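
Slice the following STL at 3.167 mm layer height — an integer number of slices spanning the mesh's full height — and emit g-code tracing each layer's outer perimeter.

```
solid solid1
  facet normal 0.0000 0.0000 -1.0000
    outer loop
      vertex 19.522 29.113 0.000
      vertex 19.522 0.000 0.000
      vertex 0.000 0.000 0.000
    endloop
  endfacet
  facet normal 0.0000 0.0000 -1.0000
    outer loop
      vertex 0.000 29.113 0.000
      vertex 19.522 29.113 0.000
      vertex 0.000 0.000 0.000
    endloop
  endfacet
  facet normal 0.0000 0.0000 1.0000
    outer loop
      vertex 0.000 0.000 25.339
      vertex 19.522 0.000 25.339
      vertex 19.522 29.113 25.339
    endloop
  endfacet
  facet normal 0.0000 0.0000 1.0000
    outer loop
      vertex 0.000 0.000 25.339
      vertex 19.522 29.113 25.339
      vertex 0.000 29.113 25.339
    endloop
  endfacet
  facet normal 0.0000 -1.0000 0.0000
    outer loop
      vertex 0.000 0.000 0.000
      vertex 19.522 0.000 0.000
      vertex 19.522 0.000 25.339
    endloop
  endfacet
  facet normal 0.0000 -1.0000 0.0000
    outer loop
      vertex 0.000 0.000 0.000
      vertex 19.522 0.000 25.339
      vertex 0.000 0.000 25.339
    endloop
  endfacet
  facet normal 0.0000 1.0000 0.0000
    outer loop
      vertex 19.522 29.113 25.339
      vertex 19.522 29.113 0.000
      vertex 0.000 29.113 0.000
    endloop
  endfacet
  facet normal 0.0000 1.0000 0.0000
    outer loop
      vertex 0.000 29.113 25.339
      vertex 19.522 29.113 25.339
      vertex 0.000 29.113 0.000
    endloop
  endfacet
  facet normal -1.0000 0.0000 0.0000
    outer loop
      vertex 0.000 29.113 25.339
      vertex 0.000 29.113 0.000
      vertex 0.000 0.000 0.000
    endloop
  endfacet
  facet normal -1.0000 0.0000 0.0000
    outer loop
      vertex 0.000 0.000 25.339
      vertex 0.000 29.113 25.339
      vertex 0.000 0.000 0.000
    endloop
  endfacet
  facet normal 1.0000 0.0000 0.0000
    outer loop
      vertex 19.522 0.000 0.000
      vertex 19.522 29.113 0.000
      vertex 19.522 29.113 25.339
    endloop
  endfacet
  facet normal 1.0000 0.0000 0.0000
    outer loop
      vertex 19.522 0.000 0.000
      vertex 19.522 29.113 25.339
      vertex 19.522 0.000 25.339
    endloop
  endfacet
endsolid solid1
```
; perimeter-only toolpath
G21 ; units = mm
G90 ; absolute positioning
G28 ; home
; layer 1
G0 Z3.167
G0 X0.000 Y0.000
G1 X19.522 Y0.000
G1 X19.522 Y29.113
G1 X0.000 Y29.113
G1 X0.000 Y0.000
; layer 2
G0 Z6.335
G0 X0.000 Y0.000
G1 X19.522 Y0.000
G1 X19.522 Y29.113
G1 X0.000 Y29.113
G1 X0.000 Y0.000
; layer 3
G0 Z9.502
G0 X0.000 Y0.000
G1 X19.522 Y0.000
G1 X19.522 Y29.113
G1 X0.000 Y29.113
G1 X0.000 Y0.000
; layer 4
G0 Z12.669
G0 X0.000 Y0.000
G1 X19.522 Y0.000
G1 X19.522 Y29.113
G1 X0.000 Y29.113
G1 X0.000 Y0.000
; layer 5
G0 Z15.837
G0 X0.000 Y0.000
G1 X19.522 Y0.000
G1 X19.522 Y29.113
G1 X0.000 Y29.113
G1 X0.000 Y0.000
; layer 6
G0 Z19.004
G0 X0.000 Y0.000
G1 X19.522 Y0.000
G1 X19.522 Y29.113
G1 X0.000 Y29.113
G1 X0.000 Y0.000
; layer 7
G0 Z22.172
G0 X0.000 Y0.000
G1 X19.522 Y0.000
G1 X19.522 Y29.113
G1 X0.000 Y29.113
G1 X0.000 Y0.000
; layer 8
G0 Z25.339
G0 X0.000 Y0.000
G1 X19.522 Y0.000
G1 X19.522 Y29.113
G1 X0.000 Y29.113
G1 X0.000 Y0.000
M2 ; end

The solid is a rectangular box, roughly 19.5 × 29.1 mm footprint and 25.3 mm tall. Slicing at Δz = 3.167 mm — 8 equal slices spanning the solid's height, so layer i sits at z = i·h/8 — gives 8 non-empty perimeters. Each is a 4-segment closed polygon; G0 lifts to the layer z and rapids to the start vertex, then G1 traces the edges.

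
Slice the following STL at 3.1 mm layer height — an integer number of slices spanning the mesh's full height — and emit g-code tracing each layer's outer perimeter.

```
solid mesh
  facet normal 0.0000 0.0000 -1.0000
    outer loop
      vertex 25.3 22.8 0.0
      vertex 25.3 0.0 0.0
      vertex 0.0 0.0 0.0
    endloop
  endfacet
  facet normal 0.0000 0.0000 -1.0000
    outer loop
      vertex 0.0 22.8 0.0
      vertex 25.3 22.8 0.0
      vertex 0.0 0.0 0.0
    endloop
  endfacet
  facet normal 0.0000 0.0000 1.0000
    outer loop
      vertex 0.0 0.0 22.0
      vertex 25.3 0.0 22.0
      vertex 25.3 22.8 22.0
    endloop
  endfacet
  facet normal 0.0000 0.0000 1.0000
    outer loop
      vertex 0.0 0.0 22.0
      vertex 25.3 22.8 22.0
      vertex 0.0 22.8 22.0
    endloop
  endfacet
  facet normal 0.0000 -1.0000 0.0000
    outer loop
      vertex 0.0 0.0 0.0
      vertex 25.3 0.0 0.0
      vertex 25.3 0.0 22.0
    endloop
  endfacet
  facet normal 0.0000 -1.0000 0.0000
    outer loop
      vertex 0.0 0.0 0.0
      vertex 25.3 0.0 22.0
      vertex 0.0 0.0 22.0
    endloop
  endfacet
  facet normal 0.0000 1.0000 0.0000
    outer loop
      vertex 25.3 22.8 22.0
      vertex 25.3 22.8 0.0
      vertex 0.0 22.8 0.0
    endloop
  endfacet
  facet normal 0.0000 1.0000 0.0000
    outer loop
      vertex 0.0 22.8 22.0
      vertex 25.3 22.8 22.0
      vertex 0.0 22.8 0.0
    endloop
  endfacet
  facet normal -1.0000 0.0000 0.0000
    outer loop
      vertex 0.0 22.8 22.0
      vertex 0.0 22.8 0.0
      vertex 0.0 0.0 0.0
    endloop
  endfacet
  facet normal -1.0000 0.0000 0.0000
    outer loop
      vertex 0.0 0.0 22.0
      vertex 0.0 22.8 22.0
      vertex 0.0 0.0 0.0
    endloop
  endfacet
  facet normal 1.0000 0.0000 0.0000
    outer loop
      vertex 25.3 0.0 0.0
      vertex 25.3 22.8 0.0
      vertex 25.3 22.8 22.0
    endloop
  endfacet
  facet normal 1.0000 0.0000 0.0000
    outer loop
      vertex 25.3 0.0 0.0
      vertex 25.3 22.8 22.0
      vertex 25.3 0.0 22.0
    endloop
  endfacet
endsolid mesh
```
; perimeter-only toolpath
G21 ; units = mm
G90 ; absolute positioning
G28 ; home
; layer 1
G0 Z3.1
G0 X0.0 Y0.0
G1 X25.3 Y0.0
G1 X25.3 Y22.8
G1 X0.0 Y22.8
G1 X0.0 Y0.0
; layer 2
G0 Z6.3
G0 X0.0 Y0.0
G1 X25.3 Y0.0
G1 X25.3 Y22.8
G1 X0.0 Y22.8
G1 X0.0 Y0.0
; layer 3
G0 Z9.4
G0 X0.0 Y0.0
G1 X25.3 Y0.0
G1 X25.3 Y22.8
G1 X0.0 Y22.8
G1 X0.0 Y0.0
; layer 4
G0 Z12.6
G0 X0.0 Y0.0
G1 X25.3 Y0.0
G1 X25.3 Y22.8
G1 X0.0 Y22.8
G1 X0.0 Y0.0
; layer 5
G0 Z15.7
G0 X0.0 Y0.0
G1 X25.3 Y0.0
G1 X25.3 Y22.8
G1 X0.0 Y22.8
G1 X0.0 Y0.0
; layer 6
G0 Z18.9
G0 X0.0 Y0.0
G1 X25.3 Y0.0
G1 X25.3 Y22.8
G1 X0.0 Y22.8
G1 X0.0 Y0.0
; layer 7
G0 Z22.0
G0 X0.0 Y0.0
G1 X25.3 Y0.0
G1 X25.3 Y22.8
G1 X0.0 Y22.8
G1 X0.0 Y0.0
M2 ; end

The solid is a rectangular box, roughly 25.3 × 22.8 mm footprint and 22 mm tall. Slicing at Δz = 3.1 mm — 7 equal slices spanning the solid's height, so layer i sits at z = i·h/7 — gives 7 non-empty perimeters. Each is a 4-segment closed polygon; G0 lifts to the layer z and rapids to the start vertex, then G1 traces the edges.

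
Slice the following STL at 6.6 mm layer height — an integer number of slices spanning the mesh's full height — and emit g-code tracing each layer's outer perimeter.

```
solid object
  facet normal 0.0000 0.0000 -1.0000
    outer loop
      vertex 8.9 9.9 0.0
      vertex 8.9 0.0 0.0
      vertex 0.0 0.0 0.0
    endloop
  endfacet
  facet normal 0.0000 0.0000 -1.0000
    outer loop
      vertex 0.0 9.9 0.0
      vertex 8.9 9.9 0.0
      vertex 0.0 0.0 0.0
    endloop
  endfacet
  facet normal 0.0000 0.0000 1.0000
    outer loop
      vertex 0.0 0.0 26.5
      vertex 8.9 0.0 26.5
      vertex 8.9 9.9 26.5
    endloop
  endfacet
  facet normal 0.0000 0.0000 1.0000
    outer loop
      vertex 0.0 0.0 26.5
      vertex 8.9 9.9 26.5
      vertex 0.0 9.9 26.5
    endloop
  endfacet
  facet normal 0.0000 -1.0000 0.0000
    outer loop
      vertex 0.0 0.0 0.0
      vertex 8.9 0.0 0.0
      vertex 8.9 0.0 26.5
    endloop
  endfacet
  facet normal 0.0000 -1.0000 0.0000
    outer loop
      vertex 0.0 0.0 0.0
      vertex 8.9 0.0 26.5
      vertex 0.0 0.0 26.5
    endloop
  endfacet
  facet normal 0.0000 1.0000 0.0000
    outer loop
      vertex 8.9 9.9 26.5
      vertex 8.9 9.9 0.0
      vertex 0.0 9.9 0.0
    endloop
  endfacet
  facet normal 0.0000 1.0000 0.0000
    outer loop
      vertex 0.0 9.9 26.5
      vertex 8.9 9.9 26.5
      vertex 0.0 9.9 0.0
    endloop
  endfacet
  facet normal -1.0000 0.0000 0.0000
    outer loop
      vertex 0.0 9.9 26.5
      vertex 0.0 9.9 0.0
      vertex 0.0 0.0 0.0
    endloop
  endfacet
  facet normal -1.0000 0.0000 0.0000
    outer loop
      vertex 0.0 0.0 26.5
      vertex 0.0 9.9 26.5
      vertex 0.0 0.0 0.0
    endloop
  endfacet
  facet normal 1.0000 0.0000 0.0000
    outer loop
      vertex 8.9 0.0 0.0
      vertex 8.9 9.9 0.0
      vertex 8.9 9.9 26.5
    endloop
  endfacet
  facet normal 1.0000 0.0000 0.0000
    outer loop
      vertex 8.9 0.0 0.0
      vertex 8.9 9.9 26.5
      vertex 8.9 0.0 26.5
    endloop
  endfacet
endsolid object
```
; perimeter-only toolpath
G21 ; units = mm
G90 ; absolute positioning
G28 ; home
; layer 1
G0 Z6.6
G0 X0.0 Y0.0
G1 X8.9 Y0.0
G1 X8.9 Y9.9
G1 X0.0 Y9.9
G1 X0.0 Y0.0
; layer 2
G0 Z13.2
G0 X0.0 Y0.0
G1 X8.9 Y0.0
G1 X8.9 Y9.9
G1 X0.0 Y9.9
G1 X0.0 Y0.0
; layer 3
G0 Z19.9
G0 X0.0 Y0.0
G1 X8.9 Y0.0
G1 X8.9 Y9.9
G1 X0.0 Y9.9
G1 X0.0 Y0.0
; layer 4
G0 Z26.5
G0 X0.0 Y0.0
G1 X8.9 Y0.0
G1 X8.9 Y9.9
G1 X0.0 Y9.9
G1 X0.0 Y0.0
M2 ; end

The solid is a rectangular box, roughly 8.9 × 9.9 mm footprint and 26.5 mm tall. Slicing at Δz = 6.6 mm — 4 equal slices spanning the solid's height, so layer i sits at z = i·h/4 — gives 4 non-empty perimeters. Each is a 4-segment closed polygon; G0 lifts to the layer z and rapids to the start vertex, then G1 traces the edges.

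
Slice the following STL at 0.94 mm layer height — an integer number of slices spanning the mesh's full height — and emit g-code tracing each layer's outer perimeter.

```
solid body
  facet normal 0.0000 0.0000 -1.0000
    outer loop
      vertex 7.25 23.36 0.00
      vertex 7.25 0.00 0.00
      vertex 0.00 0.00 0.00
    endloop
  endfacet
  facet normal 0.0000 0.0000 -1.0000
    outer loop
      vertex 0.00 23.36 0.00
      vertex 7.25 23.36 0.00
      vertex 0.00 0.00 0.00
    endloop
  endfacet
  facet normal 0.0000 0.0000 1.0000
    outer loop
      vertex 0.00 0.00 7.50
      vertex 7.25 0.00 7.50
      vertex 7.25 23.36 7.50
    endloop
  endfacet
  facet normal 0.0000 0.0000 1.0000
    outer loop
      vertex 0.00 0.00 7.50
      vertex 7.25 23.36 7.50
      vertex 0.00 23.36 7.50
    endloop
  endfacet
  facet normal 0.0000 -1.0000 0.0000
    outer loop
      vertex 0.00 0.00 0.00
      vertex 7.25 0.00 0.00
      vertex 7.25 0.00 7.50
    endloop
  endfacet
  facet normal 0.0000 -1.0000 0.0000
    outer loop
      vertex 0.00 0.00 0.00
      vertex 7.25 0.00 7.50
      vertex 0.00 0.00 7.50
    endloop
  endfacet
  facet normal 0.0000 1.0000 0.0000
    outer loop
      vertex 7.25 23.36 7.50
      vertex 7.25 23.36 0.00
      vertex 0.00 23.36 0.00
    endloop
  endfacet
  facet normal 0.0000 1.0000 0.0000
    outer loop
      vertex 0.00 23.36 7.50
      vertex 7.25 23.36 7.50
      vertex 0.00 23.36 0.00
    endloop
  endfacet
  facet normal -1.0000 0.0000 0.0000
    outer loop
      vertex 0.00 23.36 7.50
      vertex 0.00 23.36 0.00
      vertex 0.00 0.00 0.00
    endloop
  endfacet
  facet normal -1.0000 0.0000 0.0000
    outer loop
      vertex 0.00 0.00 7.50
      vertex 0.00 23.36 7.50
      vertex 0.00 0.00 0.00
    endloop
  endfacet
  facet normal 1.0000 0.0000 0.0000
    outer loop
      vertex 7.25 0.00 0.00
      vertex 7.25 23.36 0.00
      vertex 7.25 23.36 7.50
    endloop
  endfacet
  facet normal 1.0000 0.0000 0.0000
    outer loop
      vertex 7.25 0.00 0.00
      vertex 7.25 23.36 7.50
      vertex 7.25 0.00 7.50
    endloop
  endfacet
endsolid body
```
; perimeter-only toolpath
G21 ; units = mm
G90 ; absolute positioning
G28 ; home
; layer 1
G0 Z0.94
G0 X0.00 Y0.00
G1 X7.25 Y0.00
G1 X7.25 Y23.36
G1 X0.00 Y23.36
G1 X0.00 Y0.00
; layer 2
G0 Z1.88
G0 X0.00 Y0.00
G1 X7.25 Y0.00
G1 X7.25 Y23.36
G1 X0.00 Y23.36
G1 X0.00 Y0.00
; layer 3
G0 Z2.81
G0 X0.00 Y0.00
G1 X7.25 Y0.00
G1 X7.25 Y23.36
G1 X0.00 Y23.36
G1 X0.00 Y0.00
; layer 4
G0 Z3.75
G0 X0.00 Y0.00
G1 X7.25 Y0.00
G1 X7.25 Y23.36
G1 X0.00 Y23.36
G1 X0.00 Y0.00
; layer 5
G0 Z4.69
G0 X0.00 Y0.00
G1 X7.25 Y0.00
G1 X7.25 Y23.36
G1 X0.00 Y23.36
G1 X0.00 Y0.00
; layer 6
G0 Z5.62
G0 X0.00 Y0.00
G1 X7.25 Y0.00
G1 X7.25 Y23.36
G1 X0.00 Y23.36
G1 X0.00 Y0.00
; layer 7
G0 Z6.56
G0 X0.00 Y0.00
G1 X7.25 Y0.00
G1 X7.25 Y23.36
G1 X0.00 Y23.36
G1 X0.00 Y0.00
; layer 8
G0 Z7.50
G0 X0.00 Y0.00
G1 X7.25 Y0.00
G1 X7.25 Y23.36
G1 X0.00 Y23.36
G1 X0.00 Y0.00
M2 ; end

The solid is a rectangular box, roughly 7.25 × 23.4 mm footprint and 7.5 mm tall. Slicing at Δz = 0.94 mm — 8 equal slices spanning the solid's height, so layer i sits at z = i·h/8 — gives 8 non-empty perimeters. Each is a 4-segment closed polygon; G0 lifts to the layer z and rapids to the start vertex, then G1 traces the edges.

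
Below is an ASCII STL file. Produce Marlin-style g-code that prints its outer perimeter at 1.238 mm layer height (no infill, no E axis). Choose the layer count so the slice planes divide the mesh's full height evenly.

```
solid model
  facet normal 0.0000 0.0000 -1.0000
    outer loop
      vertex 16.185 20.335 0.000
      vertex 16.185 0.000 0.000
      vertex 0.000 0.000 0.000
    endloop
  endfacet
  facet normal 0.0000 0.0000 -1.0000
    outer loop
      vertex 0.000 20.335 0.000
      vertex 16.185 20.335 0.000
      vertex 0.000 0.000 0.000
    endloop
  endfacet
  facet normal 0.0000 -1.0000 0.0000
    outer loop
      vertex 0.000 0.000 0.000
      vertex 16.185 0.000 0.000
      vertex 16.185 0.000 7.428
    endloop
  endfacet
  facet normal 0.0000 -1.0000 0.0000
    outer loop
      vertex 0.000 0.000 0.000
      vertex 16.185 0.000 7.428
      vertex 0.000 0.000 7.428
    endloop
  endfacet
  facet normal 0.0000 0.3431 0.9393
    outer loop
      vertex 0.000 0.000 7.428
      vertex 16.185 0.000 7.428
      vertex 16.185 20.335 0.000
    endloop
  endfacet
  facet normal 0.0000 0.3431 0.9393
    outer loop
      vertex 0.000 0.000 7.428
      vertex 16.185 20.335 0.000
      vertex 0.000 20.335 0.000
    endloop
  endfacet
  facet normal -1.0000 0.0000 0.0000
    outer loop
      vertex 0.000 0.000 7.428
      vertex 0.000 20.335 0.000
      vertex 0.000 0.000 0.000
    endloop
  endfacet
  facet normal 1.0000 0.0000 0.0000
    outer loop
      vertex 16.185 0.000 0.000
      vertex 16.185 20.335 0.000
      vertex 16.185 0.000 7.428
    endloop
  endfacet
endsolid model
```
; perimeter-only toolpath
G21 ; units = mm
G90 ; absolute positioning
G28 ; home
; layer 1
G0 Z1.238
G0 X0.000 Y0.000
G1 X16.185 Y0.000
G1 X16.185 Y16.946
G1 X0.000 Y16.946
G1 X0.000 Y0.000
; layer 2
G0 Z2.476
G0 X0.000 Y0.000
G1 X16.185 Y0.000
G1 X16.185 Y13.557
G1 X0.000 Y13.557
G1 X0.000 Y0.000
; layer 3
G0 Z3.714
G0 X0.000 Y0.000
G1 X16.185 Y0.000
G1 X16.185 Y10.168
G1 X0.000 Y10.168
G1 X0.000 Y0.000
; layer 4
G0 Z4.952
G0 X0.000 Y0.000
G1 X16.185 Y0.000
G1 X16.185 Y6.778
G1 X0.000 Y6.778
G1 X0.000 Y0.000
; layer 5
G0 Z6.190
G0 X0.000 Y0.000
G1 X16.185 Y0.000
G1 X16.185 Y3.389
G1 X0.000 Y3.389
G1 X0.000 Y0.000
M2 ; end

The solid is a wedge (ramp): 16.2 × 20.3 mm base, rising to 7.43 mm along the y=0 edge and sloping linearly to z=0 at y=20.3. Slicing at Δz = 1.238 mm — 6 equal slices spanning the solid's height, so layer i sits at z = i·h/6 — gives 5 non-empty perimeters. Each is a 4-segment closed polygon; G0 lifts to the layer z and rapids to the start vertex, then G1 traces the edges. The cross-section shrinks linearly with z (the slice at the apex is degenerate and omitted).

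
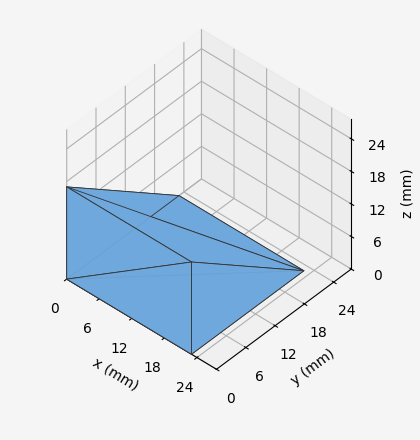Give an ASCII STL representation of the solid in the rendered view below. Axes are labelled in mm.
Reading the render: the shape is a wedge (ramp): 23 × 23 mm base, rising to 17 mm along the y=0 edge and sloping linearly to z=0 at y=23 (dimensions read to the nearest mm from the axis ticks). For the STL, each face is triangulated and given an outward normal.

solid part
  facet normal 0.0000 0.0000 -1.0000
    outer loop
      vertex 23.00 23.00 0.00
      vertex 23.00 0.00 0.00
      vertex 0.00 0.00 0.00
    endloop
  endfacet
  facet normal 0.0000 0.0000 -1.0000
    outer loop
      vertex 0.00 23.00 0.00
      vertex 23.00 23.00 0.00
      vertex 0.00 0.00 0.00
    endloop
  endfacet
  facet normal 0.0000 -1.0000 0.0000
    outer loop
      vertex 0.00 0.00 0.00
      vertex 23.00 0.00 0.00
      vertex 23.00 0.00 17.00
    endloop
  endfacet
  facet normal 0.0000 -1.0000 0.0000
    outer loop
      vertex 0.00 0.00 0.00
      vertex 23.00 0.00 17.00
      vertex 0.00 0.00 17.00
    endloop
  endfacet
  facet normal 0.0000 0.5944 0.8042
    outer loop
      vertex 0.00 0.00 17.00
      vertex 23.00 0.00 17.00
      vertex 23.00 23.00 0.00
    endloop
  endfacet
  facet normal 0.0000 0.5944 0.8042
    outer loop
      vertex 0.00 0.00 17.00
      vertex 23.00 23.00 0.00
      vertex 0.00 23.00 0.00
    endloop
  endfacet
  facet normal -1.0000 0.0000 0.0000
    outer loop
      vertex 0.00 0.00 17.00
      vertex 0.00 23.00 0.00
      vertex 0.00 0.00 0.00
    endloop
  endfacet
  facet normal 1.0000 0.0000 0.0000
    outer loop
      vertex 23.00 0.00 0.00
      vertex 23.00 23.00 0.00
      vertex 23.00 0.00 17.00
    endloop
  endfacet
endsolid part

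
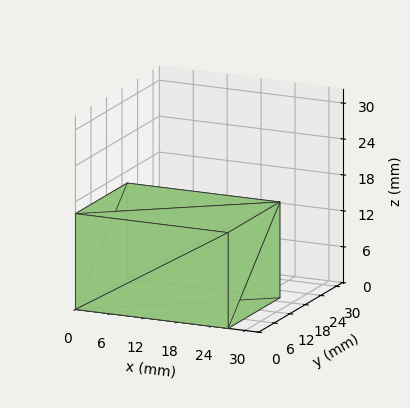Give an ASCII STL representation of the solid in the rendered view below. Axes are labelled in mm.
Reading the render: the shape is a rectangular box, roughly 27 × 20 mm footprint and 16 mm tall (dimensions read to the nearest mm from the axis ticks). For the STL, each face is triangulated and given an outward normal.

solid part
  facet normal 0.0000 0.0000 -1.0000
    outer loop
      vertex 27.00 20.00 0.00
      vertex 27.00 0.00 0.00
      vertex 0.00 0.00 0.00
    endloop
  endfacet
  facet normal 0.0000 0.0000 -1.0000
    outer loop
      vertex 0.00 20.00 0.00
      vertex 27.00 20.00 0.00
      vertex 0.00 0.00 0.00
    endloop
  endfacet
  facet normal 0.0000 0.0000 1.0000
    outer loop
      vertex 0.00 0.00 16.00
      vertex 27.00 0.00 16.00
      vertex 27.00 20.00 16.00
    endloop
  endfacet
  facet normal 0.0000 0.0000 1.0000
    outer loop
      vertex 0.00 0.00 16.00
      vertex 27.00 20.00 16.00
      vertex 0.00 20.00 16.00
    endloop
  endfacet
  facet normal 0.0000 -1.0000 0.0000
    outer loop
      vertex 0.00 0.00 0.00
      vertex 27.00 0.00 0.00
      vertex 27.00 0.00 16.00
    endloop
  endfacet
  facet normal 0.0000 -1.0000 0.0000
    outer loop
      vertex 0.00 0.00 0.00
      vertex 27.00 0.00 16.00
      vertex 0.00 0.00 16.00
    endloop
  endfacet
  facet normal 0.0000 1.0000 0.0000
    outer loop
      vertex 27.00 20.00 16.00
      vertex 27.00 20.00 0.00
      vertex 0.00 20.00 0.00
    endloop
  endfacet
  facet normal 0.0000 1.0000 0.0000
    outer loop
      vertex 0.00 20.00 16.00
      vertex 27.00 20.00 16.00
      vertex 0.00 20.00 0.00
    endloop
  endfacet
  facet normal -1.0000 0.0000 0.0000
    outer loop
      vertex 0.00 20.00 16.00
      vertex 0.00 20.00 0.00
      vertex 0.00 0.00 0.00
    endloop
  endfacet
  facet normal -1.0000 0.0000 0.0000
    outer loop
      vertex 0.00 0.00 16.00
      vertex 0.00 20.00 16.00
      vertex 0.00 0.00 0.00
    endloop
  endfacet
  facet normal 1.0000 0.0000 0.0000
    outer loop
      vertex 27.00 0.00 0.00
      vertex 27.00 20.00 0.00
      vertex 27.00 20.00 16.00
    endloop
  endfacet
  facet normal 1.0000 0.0000 0.0000
    outer loop
      vertex 27.00 0.00 0.00
      vertex 27.00 20.00 16.00
      vertex 27.00 0.00 16.00
    endloop
  endfacet
endsolid part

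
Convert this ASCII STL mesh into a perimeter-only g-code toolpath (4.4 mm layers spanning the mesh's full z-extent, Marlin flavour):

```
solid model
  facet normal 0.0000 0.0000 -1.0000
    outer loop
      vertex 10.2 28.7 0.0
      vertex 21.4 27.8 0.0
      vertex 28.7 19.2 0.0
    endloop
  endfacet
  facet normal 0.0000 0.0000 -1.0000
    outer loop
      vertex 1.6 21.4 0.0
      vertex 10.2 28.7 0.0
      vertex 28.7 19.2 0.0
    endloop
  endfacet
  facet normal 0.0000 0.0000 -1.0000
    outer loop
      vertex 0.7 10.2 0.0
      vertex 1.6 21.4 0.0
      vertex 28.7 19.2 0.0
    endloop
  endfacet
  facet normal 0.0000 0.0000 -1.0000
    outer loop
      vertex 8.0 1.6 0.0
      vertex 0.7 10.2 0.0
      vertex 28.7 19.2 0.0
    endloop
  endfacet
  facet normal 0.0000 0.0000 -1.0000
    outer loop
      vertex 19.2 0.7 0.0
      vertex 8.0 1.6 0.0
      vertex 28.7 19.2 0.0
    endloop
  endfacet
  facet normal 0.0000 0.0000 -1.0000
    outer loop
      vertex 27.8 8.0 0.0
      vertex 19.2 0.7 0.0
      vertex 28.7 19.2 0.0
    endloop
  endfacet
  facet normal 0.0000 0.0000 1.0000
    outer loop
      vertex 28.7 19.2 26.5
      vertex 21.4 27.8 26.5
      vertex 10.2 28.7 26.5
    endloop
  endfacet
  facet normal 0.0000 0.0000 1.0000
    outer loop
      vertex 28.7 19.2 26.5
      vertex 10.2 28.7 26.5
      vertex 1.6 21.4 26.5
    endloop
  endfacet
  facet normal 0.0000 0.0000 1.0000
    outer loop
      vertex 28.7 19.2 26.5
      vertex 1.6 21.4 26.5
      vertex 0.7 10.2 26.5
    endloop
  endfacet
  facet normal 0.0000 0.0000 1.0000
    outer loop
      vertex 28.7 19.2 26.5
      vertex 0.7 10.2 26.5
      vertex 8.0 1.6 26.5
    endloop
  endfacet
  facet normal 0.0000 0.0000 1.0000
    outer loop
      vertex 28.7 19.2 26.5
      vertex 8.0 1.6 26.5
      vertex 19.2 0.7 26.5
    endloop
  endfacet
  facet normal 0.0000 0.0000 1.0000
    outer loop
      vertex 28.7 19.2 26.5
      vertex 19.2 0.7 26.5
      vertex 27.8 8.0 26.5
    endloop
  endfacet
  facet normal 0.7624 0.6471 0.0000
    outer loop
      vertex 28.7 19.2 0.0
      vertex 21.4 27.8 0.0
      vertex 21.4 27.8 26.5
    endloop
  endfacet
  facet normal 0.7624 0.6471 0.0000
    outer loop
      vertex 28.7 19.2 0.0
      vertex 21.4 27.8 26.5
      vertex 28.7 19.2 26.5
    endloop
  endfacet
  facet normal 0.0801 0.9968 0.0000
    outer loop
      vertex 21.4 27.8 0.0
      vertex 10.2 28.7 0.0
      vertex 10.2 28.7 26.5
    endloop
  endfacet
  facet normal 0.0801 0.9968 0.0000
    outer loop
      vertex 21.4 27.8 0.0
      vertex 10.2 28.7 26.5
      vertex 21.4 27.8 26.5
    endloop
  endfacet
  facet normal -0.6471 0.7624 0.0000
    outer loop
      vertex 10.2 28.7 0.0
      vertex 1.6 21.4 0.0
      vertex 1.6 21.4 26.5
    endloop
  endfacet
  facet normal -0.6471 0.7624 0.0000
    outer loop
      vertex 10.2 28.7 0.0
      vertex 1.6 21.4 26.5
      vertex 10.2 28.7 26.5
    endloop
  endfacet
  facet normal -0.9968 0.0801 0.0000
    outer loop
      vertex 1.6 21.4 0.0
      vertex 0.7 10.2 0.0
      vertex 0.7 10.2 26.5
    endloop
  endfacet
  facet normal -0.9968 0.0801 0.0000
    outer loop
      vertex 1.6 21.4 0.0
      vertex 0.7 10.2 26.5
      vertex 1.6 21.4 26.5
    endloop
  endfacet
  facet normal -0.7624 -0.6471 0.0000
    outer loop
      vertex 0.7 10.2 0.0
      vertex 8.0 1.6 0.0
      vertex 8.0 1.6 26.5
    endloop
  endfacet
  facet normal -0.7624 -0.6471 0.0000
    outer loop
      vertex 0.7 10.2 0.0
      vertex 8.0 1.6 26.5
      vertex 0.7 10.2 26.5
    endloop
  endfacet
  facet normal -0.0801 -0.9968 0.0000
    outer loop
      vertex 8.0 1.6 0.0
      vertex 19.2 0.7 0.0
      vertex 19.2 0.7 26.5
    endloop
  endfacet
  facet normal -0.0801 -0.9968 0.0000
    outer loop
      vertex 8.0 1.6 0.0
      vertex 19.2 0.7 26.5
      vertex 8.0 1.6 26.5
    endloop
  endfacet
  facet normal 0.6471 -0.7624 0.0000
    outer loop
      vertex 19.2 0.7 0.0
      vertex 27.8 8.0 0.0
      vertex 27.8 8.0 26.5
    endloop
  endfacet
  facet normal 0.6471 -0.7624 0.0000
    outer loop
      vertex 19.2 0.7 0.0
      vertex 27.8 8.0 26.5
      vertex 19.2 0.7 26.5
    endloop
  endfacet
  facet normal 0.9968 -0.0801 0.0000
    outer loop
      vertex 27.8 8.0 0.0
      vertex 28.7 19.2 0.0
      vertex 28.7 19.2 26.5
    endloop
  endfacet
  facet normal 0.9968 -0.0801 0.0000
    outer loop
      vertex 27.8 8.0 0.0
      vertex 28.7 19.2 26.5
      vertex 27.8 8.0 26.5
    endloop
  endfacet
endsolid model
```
; perimeter-only toolpath
G21 ; units = mm
G90 ; absolute positioning
G28 ; home
; layer 1
G0 Z4.4
G0 X28.7 Y19.2
G1 X21.4 Y27.8
G1 X10.2 Y28.7
G1 X1.6 Y21.4
G1 X0.7 Y10.2
G1 X8.0 Y1.6
G1 X19.2 Y0.7
G1 X27.8 Y8.0
G1 X28.7 Y19.2
; layer 2
G0 Z8.8
G0 X28.7 Y19.2
G1 X21.4 Y27.8
G1 X10.2 Y28.7
G1 X1.6 Y21.4
G1 X0.7 Y10.2
G1 X8.0 Y1.6
G1 X19.2 Y0.7
G1 X27.8 Y8.0
G1 X28.7 Y19.2
; layer 3
G0 Z13.2
G0 X28.7 Y19.2
G1 X21.4 Y27.8
G1 X10.2 Y28.7
G1 X1.6 Y21.4
G1 X0.7 Y10.2
G1 X8.0 Y1.6
G1 X19.2 Y0.7
G1 X27.8 Y8.0
G1 X28.7 Y19.2
; layer 4
G0 Z17.7
G0 X28.7 Y19.2
G1 X21.4 Y27.8
G1 X10.2 Y28.7
G1 X1.6 Y21.4
G1 X0.7 Y10.2
G1 X8.0 Y1.6
G1 X19.2 Y0.7
G1 X27.8 Y8.0
G1 X28.7 Y19.2
; layer 5
G0 Z22.1
G0 X28.7 Y19.2
G1 X21.4 Y27.8
G1 X10.2 Y28.7
G1 X1.6 Y21.4
G1 X0.7 Y10.2
G1 X8.0 Y1.6
G1 X19.2 Y0.7
G1 X27.8 Y8.0
G1 X28.7 Y19.2
; layer 6
G0 Z26.5
G0 X28.7 Y19.2
G1 X21.4 Y27.8
G1 X10.2 Y28.7
G1 X1.6 Y21.4
G1 X0.7 Y10.2
G1 X8.0 Y1.6
G1 X19.2 Y0.7
G1 X27.8 Y8.0
G1 X28.7 Y19.2
M2 ; end

The solid is a regular 8-sided prism (a cylinder approximated with 8 flat sides), circumscribed radius ≈ 14.7 mm, height ≈ 26.5 mm. Slicing at Δz = 4.4 mm — 6 equal slices spanning the solid's height, so layer i sits at z = i·h/6 — gives 6 non-empty perimeters. Each is a 8-segment closed polygon; G0 lifts to the layer z and rapids to the start vertex, then G1 traces the edges.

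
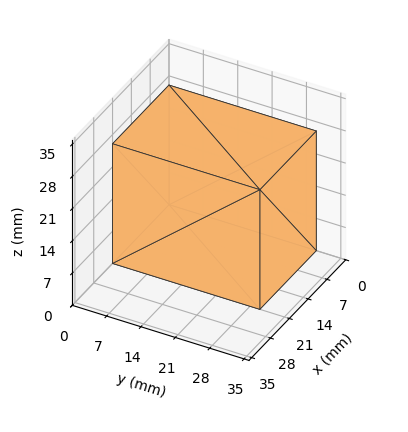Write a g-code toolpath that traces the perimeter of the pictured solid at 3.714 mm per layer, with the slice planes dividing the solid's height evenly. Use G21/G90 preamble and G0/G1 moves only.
Reading the render: the shape is a rectangular box, roughly 21 × 30 mm footprint and 26 mm tall (dimensions read to the nearest mm from the axis ticks). For the g-code, the solid's height is divided into equal slices at the stated Δz and each level perimeter traced with G1 moves after a G0 lift.

; perimeter-only toolpath
G21 ; units = mm
G90 ; absolute positioning
G28 ; home
; layer 1
G0 Z3.714
G0 X0.000 Y0.000
G1 X21.000 Y0.000
G1 X21.000 Y30.000
G1 X0.000 Y30.000
G1 X0.000 Y0.000
; layer 2
G0 Z7.429
G0 X0.000 Y0.000
G1 X21.000 Y0.000
G1 X21.000 Y30.000
G1 X0.000 Y30.000
G1 X0.000 Y0.000
; layer 3
G0 Z11.143
G0 X0.000 Y0.000
G1 X21.000 Y0.000
G1 X21.000 Y30.000
G1 X0.000 Y30.000
G1 X0.000 Y0.000
; layer 4
G0 Z14.857
G0 X0.000 Y0.000
G1 X21.000 Y0.000
G1 X21.000 Y30.000
G1 X0.000 Y30.000
G1 X0.000 Y0.000
; layer 5
G0 Z18.571
G0 X0.000 Y0.000
G1 X21.000 Y0.000
G1 X21.000 Y30.000
G1 X0.000 Y30.000
G1 X0.000 Y0.000
; layer 6
G0 Z22.286
G0 X0.000 Y0.000
G1 X21.000 Y0.000
G1 X21.000 Y30.000
G1 X0.000 Y30.000
G1 X0.000 Y0.000
; layer 7
G0 Z26.000
G0 X0.000 Y0.000
G1 X21.000 Y0.000
G1 X21.000 Y30.000
G1 X0.000 Y30.000
G1 X0.000 Y0.000
M2 ; end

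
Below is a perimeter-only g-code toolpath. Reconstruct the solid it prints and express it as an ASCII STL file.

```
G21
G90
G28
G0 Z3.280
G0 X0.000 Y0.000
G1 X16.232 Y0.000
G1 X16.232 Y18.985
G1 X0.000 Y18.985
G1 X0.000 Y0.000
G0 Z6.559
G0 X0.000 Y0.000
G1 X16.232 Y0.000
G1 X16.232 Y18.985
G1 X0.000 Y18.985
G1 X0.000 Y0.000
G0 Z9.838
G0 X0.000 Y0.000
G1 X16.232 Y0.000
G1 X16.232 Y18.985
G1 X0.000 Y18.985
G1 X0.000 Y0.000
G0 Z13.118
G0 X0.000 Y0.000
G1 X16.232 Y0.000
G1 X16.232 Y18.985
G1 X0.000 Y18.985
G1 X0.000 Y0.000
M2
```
solid part
  facet normal 0.0000 0.0000 -1.0000
    outer loop
      vertex 16.232 18.985 0.000
      vertex 16.232 0.000 0.000
      vertex 0.000 0.000 0.000
    endloop
  endfacet
  facet normal 0.0000 0.0000 -1.0000
    outer loop
      vertex 0.000 18.985 0.000
      vertex 16.232 18.985 0.000
      vertex 0.000 0.000 0.000
    endloop
  endfacet
  facet normal 0.0000 0.0000 1.0000
    outer loop
      vertex 0.000 0.000 13.118
      vertex 16.232 0.000 13.118
      vertex 16.232 18.985 13.118
    endloop
  endfacet
  facet normal 0.0000 0.0000 1.0000
    outer loop
      vertex 0.000 0.000 13.118
      vertex 16.232 18.985 13.118
      vertex 0.000 18.985 13.118
    endloop
  endfacet
  facet normal 0.0000 -1.0000 0.0000
    outer loop
      vertex 0.000 0.000 0.000
      vertex 16.232 0.000 0.000
      vertex 16.232 0.000 13.118
    endloop
  endfacet
  facet normal 0.0000 -1.0000 0.0000
    outer loop
      vertex 0.000 0.000 0.000
      vertex 16.232 0.000 13.118
      vertex 0.000 0.000 13.118
    endloop
  endfacet
  facet normal 0.0000 1.0000 0.0000
    outer loop
      vertex 16.232 18.985 13.118
      vertex 16.232 18.985 0.000
      vertex 0.000 18.985 0.000
    endloop
  endfacet
  facet normal 0.0000 1.0000 0.0000
    outer loop
      vertex 0.000 18.985 13.118
      vertex 16.232 18.985 13.118
      vertex 0.000 18.985 0.000
    endloop
  endfacet
  facet normal -1.0000 0.0000 0.0000
    outer loop
      vertex 0.000 18.985 13.118
      vertex 0.000 18.985 0.000
      vertex 0.000 0.000 0.000
    endloop
  endfacet
  facet normal -1.0000 0.0000 0.0000
    outer loop
      vertex 0.000 0.000 13.118
      vertex 0.000 18.985 13.118
      vertex 0.000 0.000 0.000
    endloop
  endfacet
  facet normal 1.0000 0.0000 0.0000
    outer loop
      vertex 16.232 0.000 0.000
      vertex 16.232 18.985 0.000
      vertex 16.232 18.985 13.118
    endloop
  endfacet
  facet normal 1.0000 0.0000 0.0000
    outer loop
      vertex 16.232 0.000 0.000
      vertex 16.232 18.985 13.118
      vertex 16.232 0.000 13.118
    endloop
  endfacet
endsolid part

The G0 Z moves step by Δz≈3.280 mm. Every layer's G1 loop is the same polygon, so the solid is a straight extrusion of it from z=0 to z≈13.1. Closing with flat bottom and top caps and triangulating gives 12 facets — a rectangular box, roughly 16.2 × 19 mm footprint and 13.1 mm tall.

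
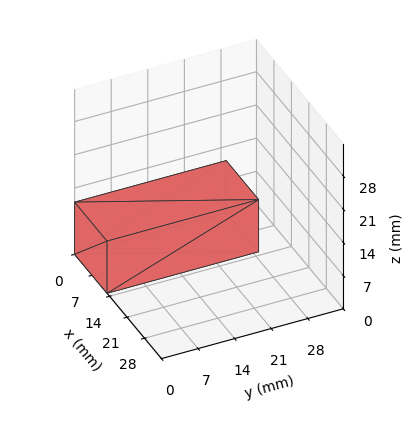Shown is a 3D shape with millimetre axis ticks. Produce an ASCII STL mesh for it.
Reading the render: the shape is a rectangular box, roughly 13 × 29 mm footprint and 11 mm tall (dimensions read to the nearest mm from the axis ticks). For the STL, each face is triangulated and given an outward normal.

solid part
  facet normal 0.0000 0.0000 -1.0000
    outer loop
      vertex 13.000 29.000 0.000
      vertex 13.000 0.000 0.000
      vertex 0.000 0.000 0.000
    endloop
  endfacet
  facet normal 0.0000 0.0000 -1.0000
    outer loop
      vertex 0.000 29.000 0.000
      vertex 13.000 29.000 0.000
      vertex 0.000 0.000 0.000
    endloop
  endfacet
  facet normal 0.0000 0.0000 1.0000
    outer loop
      vertex 0.000 0.000 11.000
      vertex 13.000 0.000 11.000
      vertex 13.000 29.000 11.000
    endloop
  endfacet
  facet normal 0.0000 0.0000 1.0000
    outer loop
      vertex 0.000 0.000 11.000
      vertex 13.000 29.000 11.000
      vertex 0.000 29.000 11.000
    endloop
  endfacet
  facet normal 0.0000 -1.0000 0.0000
    outer loop
      vertex 0.000 0.000 0.000
      vertex 13.000 0.000 0.000
      vertex 13.000 0.000 11.000
    endloop
  endfacet
  facet normal 0.0000 -1.0000 0.0000
    outer loop
      vertex 0.000 0.000 0.000
      vertex 13.000 0.000 11.000
      vertex 0.000 0.000 11.000
    endloop
  endfacet
  facet normal 0.0000 1.0000 0.0000
    outer loop
      vertex 13.000 29.000 11.000
      vertex 13.000 29.000 0.000
      vertex 0.000 29.000 0.000
    endloop
  endfacet
  facet normal 0.0000 1.0000 0.0000
    outer loop
      vertex 0.000 29.000 11.000
      vertex 13.000 29.000 11.000
      vertex 0.000 29.000 0.000
    endloop
  endfacet
  facet normal -1.0000 0.0000 0.0000
    outer loop
      vertex 0.000 29.000 11.000
      vertex 0.000 29.000 0.000
      vertex 0.000 0.000 0.000
    endloop
  endfacet
  facet normal -1.0000 0.0000 0.0000
    outer loop
      vertex 0.000 0.000 11.000
      vertex 0.000 29.000 11.000
      vertex 0.000 0.000 0.000
    endloop
  endfacet
  facet normal 1.0000 0.0000 0.0000
    outer loop
      vertex 13.000 0.000 0.000
      vertex 13.000 29.000 0.000
      vertex 13.000 29.000 11.000
    endloop
  endfacet
  facet normal 1.0000 0.0000 0.0000
    outer loop
      vertex 13.000 0.000 0.000
      vertex 13.000 29.000 11.000
      vertex 13.000 0.000 11.000
    endloop
  endfacet
endsolid part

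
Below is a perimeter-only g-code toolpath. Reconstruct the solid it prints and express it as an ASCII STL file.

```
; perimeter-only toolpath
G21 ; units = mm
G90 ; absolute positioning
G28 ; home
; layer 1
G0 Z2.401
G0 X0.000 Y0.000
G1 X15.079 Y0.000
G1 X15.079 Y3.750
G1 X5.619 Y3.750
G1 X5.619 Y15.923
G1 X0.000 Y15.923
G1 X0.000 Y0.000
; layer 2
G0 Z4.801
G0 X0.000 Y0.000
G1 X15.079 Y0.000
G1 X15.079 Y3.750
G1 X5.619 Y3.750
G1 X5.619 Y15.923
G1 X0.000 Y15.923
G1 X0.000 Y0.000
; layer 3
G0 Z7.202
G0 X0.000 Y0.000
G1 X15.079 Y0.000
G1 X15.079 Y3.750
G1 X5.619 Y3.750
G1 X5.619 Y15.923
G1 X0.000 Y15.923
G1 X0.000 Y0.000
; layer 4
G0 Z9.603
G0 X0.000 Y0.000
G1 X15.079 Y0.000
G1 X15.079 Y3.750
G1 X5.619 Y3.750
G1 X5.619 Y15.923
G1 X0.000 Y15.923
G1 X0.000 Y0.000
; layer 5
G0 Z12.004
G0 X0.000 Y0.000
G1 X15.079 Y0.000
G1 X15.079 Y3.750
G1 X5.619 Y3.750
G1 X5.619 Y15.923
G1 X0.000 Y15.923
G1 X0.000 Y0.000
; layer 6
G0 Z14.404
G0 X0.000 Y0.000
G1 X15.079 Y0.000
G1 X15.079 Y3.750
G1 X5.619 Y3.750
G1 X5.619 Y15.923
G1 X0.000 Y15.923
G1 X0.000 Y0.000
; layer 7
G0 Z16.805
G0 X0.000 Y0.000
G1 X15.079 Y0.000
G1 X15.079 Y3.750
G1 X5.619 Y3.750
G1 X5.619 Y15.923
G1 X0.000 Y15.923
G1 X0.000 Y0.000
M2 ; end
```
solid part
  facet normal 0.0000 0.0000 -1.0000
    outer loop
      vertex 15.079 3.750 0.000
      vertex 15.079 0.000 0.000
      vertex 0.000 0.000 0.000
    endloop
  endfacet
  facet normal 0.0000 0.0000 -1.0000
    outer loop
      vertex 5.619 3.750 0.000
      vertex 15.079 3.750 0.000
      vertex 0.000 0.000 0.000
    endloop
  endfacet
  facet normal 0.0000 0.0000 -1.0000
    outer loop
      vertex 5.619 15.923 0.000
      vertex 5.619 3.750 0.000
      vertex 0.000 0.000 0.000
    endloop
  endfacet
  facet normal 0.0000 0.0000 -1.0000
    outer loop
      vertex 0.000 15.923 0.000
      vertex 5.619 15.923 0.000
      vertex 0.000 0.000 0.000
    endloop
  endfacet
  facet normal 0.0000 0.0000 1.0000
    outer loop
      vertex 0.000 0.000 16.805
      vertex 15.079 0.000 16.805
      vertex 15.079 3.750 16.805
    endloop
  endfacet
  facet normal 0.0000 0.0000 1.0000
    outer loop
      vertex 0.000 0.000 16.805
      vertex 15.079 3.750 16.805
      vertex 5.619 3.750 16.805
    endloop
  endfacet
  facet normal 0.0000 0.0000 1.0000
    outer loop
      vertex 0.000 0.000 16.805
      vertex 5.619 3.750 16.805
      vertex 5.619 15.923 16.805
    endloop
  endfacet
  facet normal 0.0000 0.0000 1.0000
    outer loop
      vertex 0.000 0.000 16.805
      vertex 5.619 15.923 16.805
      vertex 0.000 15.923 16.805
    endloop
  endfacet
  facet normal 0.0000 -1.0000 0.0000
    outer loop
      vertex 0.000 0.000 0.000
      vertex 15.079 0.000 0.000
      vertex 15.079 0.000 16.805
    endloop
  endfacet
  facet normal 0.0000 -1.0000 0.0000
    outer loop
      vertex 0.000 0.000 0.000
      vertex 15.079 0.000 16.805
      vertex 0.000 0.000 16.805
    endloop
  endfacet
  facet normal 1.0000 0.0000 0.0000
    outer loop
      vertex 15.079 0.000 0.000
      vertex 15.079 3.750 0.000
      vertex 15.079 3.750 16.805
    endloop
  endfacet
  facet normal 1.0000 0.0000 0.0000
    outer loop
      vertex 15.079 0.000 0.000
      vertex 15.079 3.750 16.805
      vertex 15.079 0.000 16.805
    endloop
  endfacet
  facet normal 0.0000 1.0000 0.0000
    outer loop
      vertex 15.079 3.750 0.000
      vertex 5.619 3.750 0.000
      vertex 5.619 3.750 16.805
    endloop
  endfacet
  facet normal 0.0000 1.0000 0.0000
    outer loop
      vertex 15.079 3.750 0.000
      vertex 5.619 3.750 16.805
      vertex 15.079 3.750 16.805
    endloop
  endfacet
  facet normal 1.0000 0.0000 0.0000
    outer loop
      vertex 5.619 3.750 0.000
      vertex 5.619 15.923 0.000
      vertex 5.619 15.923 16.805
    endloop
  endfacet
  facet normal 1.0000 0.0000 0.0000
    outer loop
      vertex 5.619 3.750 0.000
      vertex 5.619 15.923 16.805
      vertex 5.619 3.750 16.805
    endloop
  endfacet
  facet normal 0.0000 1.0000 0.0000
    outer loop
      vertex 5.619 15.923 0.000
      vertex 0.000 15.923 0.000
      vertex 0.000 15.923 16.805
    endloop
  endfacet
  facet normal 0.0000 1.0000 0.0000
    outer loop
      vertex 5.619 15.923 0.000
      vertex 0.000 15.923 16.805
      vertex 5.619 15.923 16.805
    endloop
  endfacet
  facet normal -1.0000 0.0000 0.0000
    outer loop
      vertex 0.000 15.923 0.000
      vertex 0.000 0.000 0.000
      vertex 0.000 0.000 16.805
    endloop
  endfacet
  facet normal -1.0000 0.0000 0.0000
    outer loop
      vertex 0.000 15.923 0.000
      vertex 0.000 0.000 16.805
      vertex 0.000 15.923 16.805
    endloop
  endfacet
endsolid part

The G0 Z moves step by Δz≈2.401 mm. Every layer's G1 loop is the same polygon, so the solid is a straight extrusion of it from z=0 to z≈16.8. Closing with flat bottom and top caps and triangulating gives 20 facets — an L-shaped prism: outer 15.1 × 15.9 mm, arm thicknesses ≈ 3.75 mm (horizontal) and 5.62 mm (vertical), extruded 16.8 mm in z.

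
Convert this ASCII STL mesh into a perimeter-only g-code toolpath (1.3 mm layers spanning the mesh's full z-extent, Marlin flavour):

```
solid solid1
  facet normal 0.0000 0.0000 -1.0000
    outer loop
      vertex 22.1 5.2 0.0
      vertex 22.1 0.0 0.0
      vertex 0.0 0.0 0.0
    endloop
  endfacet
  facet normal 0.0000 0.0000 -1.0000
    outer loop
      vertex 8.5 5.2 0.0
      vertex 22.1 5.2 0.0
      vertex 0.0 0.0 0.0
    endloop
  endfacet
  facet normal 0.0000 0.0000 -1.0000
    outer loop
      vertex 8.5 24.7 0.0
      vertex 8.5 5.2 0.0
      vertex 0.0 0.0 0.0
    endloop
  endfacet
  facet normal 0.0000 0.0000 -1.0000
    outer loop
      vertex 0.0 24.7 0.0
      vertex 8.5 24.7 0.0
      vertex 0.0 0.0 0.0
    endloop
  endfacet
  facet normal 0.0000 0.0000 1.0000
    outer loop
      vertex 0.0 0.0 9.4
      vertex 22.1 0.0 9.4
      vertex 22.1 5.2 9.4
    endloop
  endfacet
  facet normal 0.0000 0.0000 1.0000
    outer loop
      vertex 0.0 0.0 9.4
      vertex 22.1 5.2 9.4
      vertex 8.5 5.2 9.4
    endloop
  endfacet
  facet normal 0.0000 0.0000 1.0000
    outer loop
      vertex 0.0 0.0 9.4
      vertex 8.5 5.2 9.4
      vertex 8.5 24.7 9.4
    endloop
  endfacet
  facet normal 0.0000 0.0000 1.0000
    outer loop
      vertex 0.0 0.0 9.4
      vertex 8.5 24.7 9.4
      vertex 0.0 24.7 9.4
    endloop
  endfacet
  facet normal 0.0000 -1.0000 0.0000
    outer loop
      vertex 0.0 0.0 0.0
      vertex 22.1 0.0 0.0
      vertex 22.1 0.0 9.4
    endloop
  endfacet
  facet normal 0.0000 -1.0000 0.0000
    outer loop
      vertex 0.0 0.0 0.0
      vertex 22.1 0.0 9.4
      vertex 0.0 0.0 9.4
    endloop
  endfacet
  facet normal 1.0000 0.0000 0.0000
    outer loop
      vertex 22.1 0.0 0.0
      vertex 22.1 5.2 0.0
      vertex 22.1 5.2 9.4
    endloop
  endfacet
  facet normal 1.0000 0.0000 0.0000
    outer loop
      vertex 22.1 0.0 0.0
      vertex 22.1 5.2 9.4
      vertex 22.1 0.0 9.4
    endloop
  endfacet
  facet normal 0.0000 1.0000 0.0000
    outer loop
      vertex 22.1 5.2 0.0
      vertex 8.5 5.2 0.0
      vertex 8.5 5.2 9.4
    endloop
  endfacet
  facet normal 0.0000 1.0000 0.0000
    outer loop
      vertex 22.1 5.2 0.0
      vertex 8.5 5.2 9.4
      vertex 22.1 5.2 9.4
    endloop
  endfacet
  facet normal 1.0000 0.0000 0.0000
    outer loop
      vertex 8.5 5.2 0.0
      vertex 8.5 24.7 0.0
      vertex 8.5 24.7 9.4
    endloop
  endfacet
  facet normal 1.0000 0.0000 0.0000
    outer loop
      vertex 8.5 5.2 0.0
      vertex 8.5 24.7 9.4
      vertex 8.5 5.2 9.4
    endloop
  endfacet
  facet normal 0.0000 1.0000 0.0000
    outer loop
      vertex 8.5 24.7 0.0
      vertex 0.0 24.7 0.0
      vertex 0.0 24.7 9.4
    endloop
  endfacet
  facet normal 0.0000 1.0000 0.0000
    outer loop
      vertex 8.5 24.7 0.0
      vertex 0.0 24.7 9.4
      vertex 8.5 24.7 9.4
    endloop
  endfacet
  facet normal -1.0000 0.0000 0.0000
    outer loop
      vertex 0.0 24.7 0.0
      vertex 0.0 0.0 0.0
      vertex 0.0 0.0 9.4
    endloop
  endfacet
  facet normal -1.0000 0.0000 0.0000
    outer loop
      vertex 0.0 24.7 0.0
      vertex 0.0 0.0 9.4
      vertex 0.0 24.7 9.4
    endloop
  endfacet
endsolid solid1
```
; perimeter-only toolpath
G21 ; units = mm
G90 ; absolute positioning
G28 ; home
; layer 1
G0 Z1.3
G0 X0.0 Y0.0
G1 X22.1 Y0.0
G1 X22.1 Y5.2
G1 X8.5 Y5.2
G1 X8.5 Y24.7
G1 X0.0 Y24.7
G1 X0.0 Y0.0
; layer 2
G0 Z2.7
G0 X0.0 Y0.0
G1 X22.1 Y0.0
G1 X22.1 Y5.2
G1 X8.5 Y5.2
G1 X8.5 Y24.7
G1 X0.0 Y24.7
G1 X0.0 Y0.0
; layer 3
G0 Z4.0
G0 X0.0 Y0.0
G1 X22.1 Y0.0
G1 X22.1 Y5.2
G1 X8.5 Y5.2
G1 X8.5 Y24.7
G1 X0.0 Y24.7
G1 X0.0 Y0.0
; layer 4
G0 Z5.4
G0 X0.0 Y0.0
G1 X22.1 Y0.0
G1 X22.1 Y5.2
G1 X8.5 Y5.2
G1 X8.5 Y24.7
G1 X0.0 Y24.7
G1 X0.0 Y0.0
; layer 5
G0 Z6.7
G0 X0.0 Y0.0
G1 X22.1 Y0.0
G1 X22.1 Y5.2
G1 X8.5 Y5.2
G1 X8.5 Y24.7
G1 X0.0 Y24.7
G1 X0.0 Y0.0
; layer 6
G0 Z8.1
G0 X0.0 Y0.0
G1 X22.1 Y0.0
G1 X22.1 Y5.2
G1 X8.5 Y5.2
G1 X8.5 Y24.7
G1 X0.0 Y24.7
G1 X0.0 Y0.0
; layer 7
G0 Z9.4
G0 X0.0 Y0.0
G1 X22.1 Y0.0
G1 X22.1 Y5.2
G1 X8.5 Y5.2
G1 X8.5 Y24.7
G1 X0.0 Y24.7
G1 X0.0 Y0.0
M2 ; end

The solid is an L-shaped prism: outer 22.1 × 24.7 mm, arm thicknesses ≈ 5.2 mm (horizontal) and 8.5 mm (vertical), extruded 9.4 mm in z. Slicing at Δz = 1.3 mm — 7 equal slices spanning the solid's height, so layer i sits at z = i·h/7 — gives 7 non-empty perimeters. Each is a 6-segment closed polygon; G0 lifts to the layer z and rapids to the start vertex, then G1 traces the edges.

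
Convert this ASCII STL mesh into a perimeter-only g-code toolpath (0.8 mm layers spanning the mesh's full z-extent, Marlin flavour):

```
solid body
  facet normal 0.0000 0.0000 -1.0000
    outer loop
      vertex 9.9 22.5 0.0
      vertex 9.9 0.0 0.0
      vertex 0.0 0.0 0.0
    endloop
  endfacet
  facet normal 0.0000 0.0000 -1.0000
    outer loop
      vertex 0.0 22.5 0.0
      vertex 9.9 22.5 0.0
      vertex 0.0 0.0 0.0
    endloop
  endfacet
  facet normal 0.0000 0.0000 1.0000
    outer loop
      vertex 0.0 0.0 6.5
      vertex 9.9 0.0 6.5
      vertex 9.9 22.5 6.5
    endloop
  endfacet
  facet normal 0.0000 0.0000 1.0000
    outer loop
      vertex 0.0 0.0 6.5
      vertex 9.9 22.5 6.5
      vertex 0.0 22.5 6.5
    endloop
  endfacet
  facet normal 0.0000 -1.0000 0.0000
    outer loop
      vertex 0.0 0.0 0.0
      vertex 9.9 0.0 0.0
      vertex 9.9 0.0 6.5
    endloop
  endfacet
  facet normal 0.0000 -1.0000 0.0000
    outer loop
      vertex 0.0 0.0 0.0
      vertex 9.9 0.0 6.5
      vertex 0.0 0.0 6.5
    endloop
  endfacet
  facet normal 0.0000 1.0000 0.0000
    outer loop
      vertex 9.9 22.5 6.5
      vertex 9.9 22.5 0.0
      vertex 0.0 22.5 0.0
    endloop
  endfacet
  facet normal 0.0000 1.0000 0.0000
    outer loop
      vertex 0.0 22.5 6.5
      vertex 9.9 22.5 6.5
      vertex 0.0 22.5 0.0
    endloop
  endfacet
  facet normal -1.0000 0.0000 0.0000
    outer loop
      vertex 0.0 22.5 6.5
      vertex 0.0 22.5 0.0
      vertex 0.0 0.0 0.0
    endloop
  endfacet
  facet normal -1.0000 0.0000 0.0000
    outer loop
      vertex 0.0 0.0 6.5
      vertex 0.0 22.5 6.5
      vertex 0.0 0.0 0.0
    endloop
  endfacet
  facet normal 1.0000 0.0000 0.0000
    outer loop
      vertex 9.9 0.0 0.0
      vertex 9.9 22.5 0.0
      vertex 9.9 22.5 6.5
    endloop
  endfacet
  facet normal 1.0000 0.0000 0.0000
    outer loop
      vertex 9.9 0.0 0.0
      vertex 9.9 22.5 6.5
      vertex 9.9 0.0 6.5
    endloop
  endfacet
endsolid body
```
; perimeter-only toolpath
G21 ; units = mm
G90 ; absolute positioning
G28 ; home
; layer 1
G0 Z0.8
G0 X0.0 Y0.0
G1 X9.9 Y0.0
G1 X9.9 Y22.5
G1 X0.0 Y22.5
G1 X0.0 Y0.0
; layer 2
G0 Z1.6
G0 X0.0 Y0.0
G1 X9.9 Y0.0
G1 X9.9 Y22.5
G1 X0.0 Y22.5
G1 X0.0 Y0.0
; layer 3
G0 Z2.4
G0 X0.0 Y0.0
G1 X9.9 Y0.0
G1 X9.9 Y22.5
G1 X0.0 Y22.5
G1 X0.0 Y0.0
; layer 4
G0 Z3.2
G0 X0.0 Y0.0
G1 X9.9 Y0.0
G1 X9.9 Y22.5
G1 X0.0 Y22.5
G1 X0.0 Y0.0
; layer 5
G0 Z4.1
G0 X0.0 Y0.0
G1 X9.9 Y0.0
G1 X9.9 Y22.5
G1 X0.0 Y22.5
G1 X0.0 Y0.0
; layer 6
G0 Z4.9
G0 X0.0 Y0.0
G1 X9.9 Y0.0
G1 X9.9 Y22.5
G1 X0.0 Y22.5
G1 X0.0 Y0.0
; layer 7
G0 Z5.7
G0 X0.0 Y0.0
G1 X9.9 Y0.0
G1 X9.9 Y22.5
G1 X0.0 Y22.5
G1 X0.0 Y0.0
; layer 8
G0 Z6.5
G0 X0.0 Y0.0
G1 X9.9 Y0.0
G1 X9.9 Y22.5
G1 X0.0 Y22.5
G1 X0.0 Y0.0
M2 ; end

The solid is a rectangular box, roughly 9.9 × 22.5 mm footprint and 6.5 mm tall. Slicing at Δz = 0.8 mm — 8 equal slices spanning the solid's height, so layer i sits at z = i·h/8 — gives 8 non-empty perimeters. Each is a 4-segment closed polygon; G0 lifts to the layer z and rapids to the start vertex, then G1 traces the edges.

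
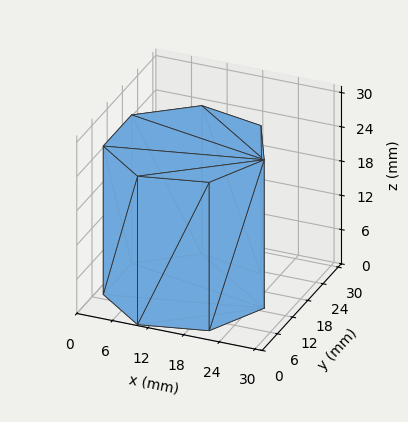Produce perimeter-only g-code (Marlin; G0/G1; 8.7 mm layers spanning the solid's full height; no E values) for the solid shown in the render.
Reading the render: the shape is a regular 7-sided prism (a cylinder approximated with 7 flat sides), circumscribed radius ≈ 13 mm, height ≈ 26 mm (dimensions read to the nearest mm from the axis ticks). For the g-code, the solid's height is divided into equal slices at the stated Δz and each level perimeter traced with G1 moves after a G0 lift.

; perimeter-only toolpath
G21 ; units = mm
G90 ; absolute positioning
G28 ; home
; layer 1
G0 Z8.7
G0 X26.0 Y13.0
G1 X21.1 Y23.2
G1 X10.1 Y25.7
G1 X1.3 Y18.6
G1 X1.3 Y7.4
G1 X10.1 Y0.3
G1 X21.1 Y2.8
G1 X26.0 Y13.0
; layer 2
G0 Z17.3
G0 X26.0 Y13.0
G1 X21.1 Y23.2
G1 X10.1 Y25.7
G1 X1.3 Y18.6
G1 X1.3 Y7.4
G1 X10.1 Y0.3
G1 X21.1 Y2.8
G1 X26.0 Y13.0
; layer 3
G0 Z26.0
G0 X26.0 Y13.0
G1 X21.1 Y23.2
G1 X10.1 Y25.7
G1 X1.3 Y18.6
G1 X1.3 Y7.4
G1 X10.1 Y0.3
G1 X21.1 Y2.8
G1 X26.0 Y13.0
M2 ; end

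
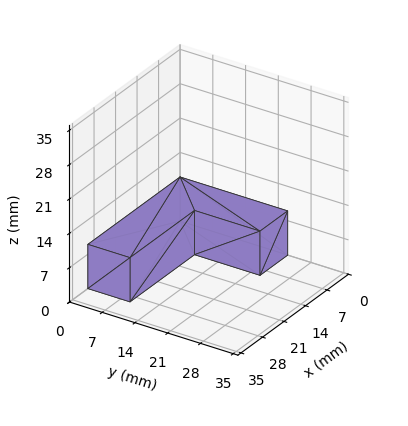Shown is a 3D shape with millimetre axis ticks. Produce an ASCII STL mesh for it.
Reading the render: the shape is an L-shaped prism: outer 30 × 23 mm, arm thicknesses ≈ 9 mm (horizontal) and 9 mm (vertical), extruded 9 mm in z (dimensions read to the nearest mm from the axis ticks). For the STL, each face is triangulated and given an outward normal.

solid part
  facet normal 0.0000 0.0000 -1.0000
    outer loop
      vertex 30.0 9.0 0.0
      vertex 30.0 0.0 0.0
      vertex 0.0 0.0 0.0
    endloop
  endfacet
  facet normal 0.0000 0.0000 -1.0000
    outer loop
      vertex 9.0 9.0 0.0
      vertex 30.0 9.0 0.0
      vertex 0.0 0.0 0.0
    endloop
  endfacet
  facet normal 0.0000 0.0000 -1.0000
    outer loop
      vertex 9.0 23.0 0.0
      vertex 9.0 9.0 0.0
      vertex 0.0 0.0 0.0
    endloop
  endfacet
  facet normal 0.0000 0.0000 -1.0000
    outer loop
      vertex 0.0 23.0 0.0
      vertex 9.0 23.0 0.0
      vertex 0.0 0.0 0.0
    endloop
  endfacet
  facet normal 0.0000 0.0000 1.0000
    outer loop
      vertex 0.0 0.0 9.0
      vertex 30.0 0.0 9.0
      vertex 30.0 9.0 9.0
    endloop
  endfacet
  facet normal 0.0000 0.0000 1.0000
    outer loop
      vertex 0.0 0.0 9.0
      vertex 30.0 9.0 9.0
      vertex 9.0 9.0 9.0
    endloop
  endfacet
  facet normal 0.0000 0.0000 1.0000
    outer loop
      vertex 0.0 0.0 9.0
      vertex 9.0 9.0 9.0
      vertex 9.0 23.0 9.0
    endloop
  endfacet
  facet normal 0.0000 0.0000 1.0000
    outer loop
      vertex 0.0 0.0 9.0
      vertex 9.0 23.0 9.0
      vertex 0.0 23.0 9.0
    endloop
  endfacet
  facet normal 0.0000 -1.0000 0.0000
    outer loop
      vertex 0.0 0.0 0.0
      vertex 30.0 0.0 0.0
      vertex 30.0 0.0 9.0
    endloop
  endfacet
  facet normal 0.0000 -1.0000 0.0000
    outer loop
      vertex 0.0 0.0 0.0
      vertex 30.0 0.0 9.0
      vertex 0.0 0.0 9.0
    endloop
  endfacet
  facet normal 1.0000 0.0000 0.0000
    outer loop
      vertex 30.0 0.0 0.0
      vertex 30.0 9.0 0.0
      vertex 30.0 9.0 9.0
    endloop
  endfacet
  facet normal 1.0000 0.0000 0.0000
    outer loop
      vertex 30.0 0.0 0.0
      vertex 30.0 9.0 9.0
      vertex 30.0 0.0 9.0
    endloop
  endfacet
  facet normal 0.0000 1.0000 0.0000
    outer loop
      vertex 30.0 9.0 0.0
      vertex 9.0 9.0 0.0
      vertex 9.0 9.0 9.0
    endloop
  endfacet
  facet normal 0.0000 1.0000 0.0000
    outer loop
      vertex 30.0 9.0 0.0
      vertex 9.0 9.0 9.0
      vertex 30.0 9.0 9.0
    endloop
  endfacet
  facet normal 1.0000 0.0000 0.0000
    outer loop
      vertex 9.0 9.0 0.0
      vertex 9.0 23.0 0.0
      vertex 9.0 23.0 9.0
    endloop
  endfacet
  facet normal 1.0000 0.0000 0.0000
    outer loop
      vertex 9.0 9.0 0.0
      vertex 9.0 23.0 9.0
      vertex 9.0 9.0 9.0
    endloop
  endfacet
  facet normal 0.0000 1.0000 0.0000
    outer loop
      vertex 9.0 23.0 0.0
      vertex 0.0 23.0 0.0
      vertex 0.0 23.0 9.0
    endloop
  endfacet
  facet normal 0.0000 1.0000 0.0000
    outer loop
      vertex 9.0 23.0 0.0
      vertex 0.0 23.0 9.0
      vertex 9.0 23.0 9.0
    endloop
  endfacet
  facet normal -1.0000 0.0000 0.0000
    outer loop
      vertex 0.0 23.0 0.0
      vertex 0.0 0.0 0.0
      vertex 0.0 0.0 9.0
    endloop
  endfacet
  facet normal -1.0000 0.0000 0.0000
    outer loop
      vertex 0.0 23.0 0.0
      vertex 0.0 0.0 9.0
      vertex 0.0 23.0 9.0
    endloop
  endfacet
endsolid part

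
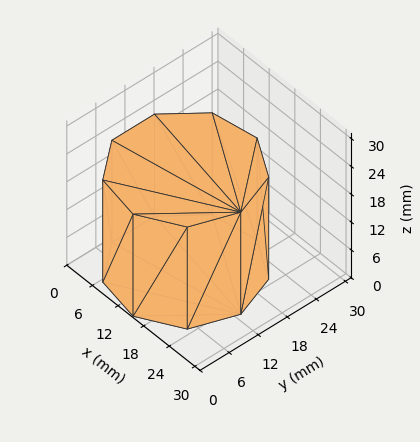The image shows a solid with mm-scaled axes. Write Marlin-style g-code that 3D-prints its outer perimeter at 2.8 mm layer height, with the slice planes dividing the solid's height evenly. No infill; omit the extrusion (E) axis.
Reading the render: the shape is a regular 9-sided prism (a cylinder approximated with 9 flat sides), circumscribed radius ≈ 13 mm, height ≈ 22 mm (dimensions read to the nearest mm from the axis ticks). For the g-code, the solid's height is divided into equal slices at the stated Δz and each level perimeter traced with G1 moves after a G0 lift.

; perimeter-only toolpath
G21 ; units = mm
G90 ; absolute positioning
G28 ; home
; layer 1
G0 Z2.8
G0 X26.0 Y13.0
G1 X23.0 Y21.4
G1 X15.3 Y25.8
G1 X6.5 Y24.3
G1 X0.8 Y17.4
G1 X0.8 Y8.6
G1 X6.5 Y1.7
G1 X15.3 Y0.2
G1 X23.0 Y4.6
G1 X26.0 Y13.0
; layer 2
G0 Z5.5
G0 X26.0 Y13.0
G1 X23.0 Y21.4
G1 X15.3 Y25.8
G1 X6.5 Y24.3
G1 X0.8 Y17.4
G1 X0.8 Y8.6
G1 X6.5 Y1.7
G1 X15.3 Y0.2
G1 X23.0 Y4.6
G1 X26.0 Y13.0
; layer 3
G0 Z8.2
G0 X26.0 Y13.0
G1 X23.0 Y21.4
G1 X15.3 Y25.8
G1 X6.5 Y24.3
G1 X0.8 Y17.4
G1 X0.8 Y8.6
G1 X6.5 Y1.7
G1 X15.3 Y0.2
G1 X23.0 Y4.6
G1 X26.0 Y13.0
; layer 4
G0 Z11.0
G0 X26.0 Y13.0
G1 X23.0 Y21.4
G1 X15.3 Y25.8
G1 X6.5 Y24.3
G1 X0.8 Y17.4
G1 X0.8 Y8.6
G1 X6.5 Y1.7
G1 X15.3 Y0.2
G1 X23.0 Y4.6
G1 X26.0 Y13.0
; layer 5
G0 Z13.8
G0 X26.0 Y13.0
G1 X23.0 Y21.4
G1 X15.3 Y25.8
G1 X6.5 Y24.3
G1 X0.8 Y17.4
G1 X0.8 Y8.6
G1 X6.5 Y1.7
G1 X15.3 Y0.2
G1 X23.0 Y4.6
G1 X26.0 Y13.0
; layer 6
G0 Z16.5
G0 X26.0 Y13.0
G1 X23.0 Y21.4
G1 X15.3 Y25.8
G1 X6.5 Y24.3
G1 X0.8 Y17.4
G1 X0.8 Y8.6
G1 X6.5 Y1.7
G1 X15.3 Y0.2
G1 X23.0 Y4.6
G1 X26.0 Y13.0
; layer 7
G0 Z19.2
G0 X26.0 Y13.0
G1 X23.0 Y21.4
G1 X15.3 Y25.8
G1 X6.5 Y24.3
G1 X0.8 Y17.4
G1 X0.8 Y8.6
G1 X6.5 Y1.7
G1 X15.3 Y0.2
G1 X23.0 Y4.6
G1 X26.0 Y13.0
; layer 8
G0 Z22.0
G0 X26.0 Y13.0
G1 X23.0 Y21.4
G1 X15.3 Y25.8
G1 X6.5 Y24.3
G1 X0.8 Y17.4
G1 X0.8 Y8.6
G1 X6.5 Y1.7
G1 X15.3 Y0.2
G1 X23.0 Y4.6
G1 X26.0 Y13.0
M2 ; end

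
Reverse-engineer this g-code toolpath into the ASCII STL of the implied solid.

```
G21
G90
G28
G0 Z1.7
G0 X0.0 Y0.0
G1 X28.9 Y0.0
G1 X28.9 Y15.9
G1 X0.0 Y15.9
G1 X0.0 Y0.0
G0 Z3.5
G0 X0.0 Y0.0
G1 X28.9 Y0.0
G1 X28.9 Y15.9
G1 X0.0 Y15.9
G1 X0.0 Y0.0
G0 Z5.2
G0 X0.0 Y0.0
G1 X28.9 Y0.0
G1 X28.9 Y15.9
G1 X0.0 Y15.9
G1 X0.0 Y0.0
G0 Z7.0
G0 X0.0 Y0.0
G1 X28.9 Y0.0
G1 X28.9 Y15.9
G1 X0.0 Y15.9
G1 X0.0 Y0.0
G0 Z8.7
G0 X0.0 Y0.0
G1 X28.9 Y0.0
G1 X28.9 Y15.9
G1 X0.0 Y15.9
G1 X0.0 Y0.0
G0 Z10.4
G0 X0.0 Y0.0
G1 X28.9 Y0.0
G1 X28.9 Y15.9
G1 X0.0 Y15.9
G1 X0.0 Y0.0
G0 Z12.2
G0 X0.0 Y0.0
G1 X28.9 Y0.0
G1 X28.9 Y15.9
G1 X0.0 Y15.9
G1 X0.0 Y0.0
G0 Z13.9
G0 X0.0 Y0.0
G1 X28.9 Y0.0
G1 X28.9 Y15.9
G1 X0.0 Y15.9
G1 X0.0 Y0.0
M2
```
solid part
  facet normal 0.0000 0.0000 -1.0000
    outer loop
      vertex 28.9 15.9 0.0
      vertex 28.9 0.0 0.0
      vertex 0.0 0.0 0.0
    endloop
  endfacet
  facet normal 0.0000 0.0000 -1.0000
    outer loop
      vertex 0.0 15.9 0.0
      vertex 28.9 15.9 0.0
      vertex 0.0 0.0 0.0
    endloop
  endfacet
  facet normal 0.0000 0.0000 1.0000
    outer loop
      vertex 0.0 0.0 13.9
      vertex 28.9 0.0 13.9
      vertex 28.9 15.9 13.9
    endloop
  endfacet
  facet normal 0.0000 0.0000 1.0000
    outer loop
      vertex 0.0 0.0 13.9
      vertex 28.9 15.9 13.9
      vertex 0.0 15.9 13.9
    endloop
  endfacet
  facet normal 0.0000 -1.0000 0.0000
    outer loop
      vertex 0.0 0.0 0.0
      vertex 28.9 0.0 0.0
      vertex 28.9 0.0 13.9
    endloop
  endfacet
  facet normal 0.0000 -1.0000 0.0000
    outer loop
      vertex 0.0 0.0 0.0
      vertex 28.9 0.0 13.9
      vertex 0.0 0.0 13.9
    endloop
  endfacet
  facet normal 0.0000 1.0000 0.0000
    outer loop
      vertex 28.9 15.9 13.9
      vertex 28.9 15.9 0.0
      vertex 0.0 15.9 0.0
    endloop
  endfacet
  facet normal 0.0000 1.0000 0.0000
    outer loop
      vertex 0.0 15.9 13.9
      vertex 28.9 15.9 13.9
      vertex 0.0 15.9 0.0
    endloop
  endfacet
  facet normal -1.0000 0.0000 0.0000
    outer loop
      vertex 0.0 15.9 13.9
      vertex 0.0 15.9 0.0
      vertex 0.0 0.0 0.0
    endloop
  endfacet
  facet normal -1.0000 0.0000 0.0000
    outer loop
      vertex 0.0 0.0 13.9
      vertex 0.0 15.9 13.9
      vertex 0.0 0.0 0.0
    endloop
  endfacet
  facet normal 1.0000 0.0000 0.0000
    outer loop
      vertex 28.9 0.0 0.0
      vertex 28.9 15.9 0.0
      vertex 28.9 15.9 13.9
    endloop
  endfacet
  facet normal 1.0000 0.0000 0.0000
    outer loop
      vertex 28.9 0.0 0.0
      vertex 28.9 15.9 13.9
      vertex 28.9 0.0 13.9
    endloop
  endfacet
endsolid part

The G0 Z moves step by Δz≈1.7 mm. Every layer's G1 loop is the same polygon, so the solid is a straight extrusion of it from z=0 to z≈13.9. Closing with flat bottom and top caps and triangulating gives 12 facets — a rectangular box, roughly 28.9 × 15.9 mm footprint and 13.9 mm tall.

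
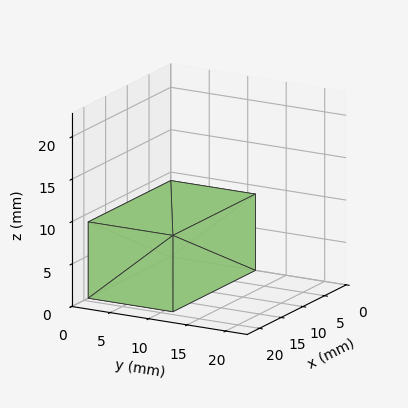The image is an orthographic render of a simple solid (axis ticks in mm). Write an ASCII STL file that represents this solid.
Reading the render: the shape is a rectangular box, roughly 19 × 11 mm footprint and 9 mm tall (dimensions read to the nearest mm from the axis ticks). For the STL, each face is triangulated and given an outward normal.

solid part
  facet normal 0.0000 0.0000 -1.0000
    outer loop
      vertex 19.000 11.000 0.000
      vertex 19.000 0.000 0.000
      vertex 0.000 0.000 0.000
    endloop
  endfacet
  facet normal 0.0000 0.0000 -1.0000
    outer loop
      vertex 0.000 11.000 0.000
      vertex 19.000 11.000 0.000
      vertex 0.000 0.000 0.000
    endloop
  endfacet
  facet normal 0.0000 0.0000 1.0000
    outer loop
      vertex 0.000 0.000 9.000
      vertex 19.000 0.000 9.000
      vertex 19.000 11.000 9.000
    endloop
  endfacet
  facet normal 0.0000 0.0000 1.0000
    outer loop
      vertex 0.000 0.000 9.000
      vertex 19.000 11.000 9.000
      vertex 0.000 11.000 9.000
    endloop
  endfacet
  facet normal 0.0000 -1.0000 0.0000
    outer loop
      vertex 0.000 0.000 0.000
      vertex 19.000 0.000 0.000
      vertex 19.000 0.000 9.000
    endloop
  endfacet
  facet normal 0.0000 -1.0000 0.0000
    outer loop
      vertex 0.000 0.000 0.000
      vertex 19.000 0.000 9.000
      vertex 0.000 0.000 9.000
    endloop
  endfacet
  facet normal 0.0000 1.0000 0.0000
    outer loop
      vertex 19.000 11.000 9.000
      vertex 19.000 11.000 0.000
      vertex 0.000 11.000 0.000
    endloop
  endfacet
  facet normal 0.0000 1.0000 0.0000
    outer loop
      vertex 0.000 11.000 9.000
      vertex 19.000 11.000 9.000
      vertex 0.000 11.000 0.000
    endloop
  endfacet
  facet normal -1.0000 0.0000 0.0000
    outer loop
      vertex 0.000 11.000 9.000
      vertex 0.000 11.000 0.000
      vertex 0.000 0.000 0.000
    endloop
  endfacet
  facet normal -1.0000 0.0000 0.0000
    outer loop
      vertex 0.000 0.000 9.000
      vertex 0.000 11.000 9.000
      vertex 0.000 0.000 0.000
    endloop
  endfacet
  facet normal 1.0000 0.0000 0.0000
    outer loop
      vertex 19.000 0.000 0.000
      vertex 19.000 11.000 0.000
      vertex 19.000 11.000 9.000
    endloop
  endfacet
  facet normal 1.0000 0.0000 0.0000
    outer loop
      vertex 19.000 0.000 0.000
      vertex 19.000 11.000 9.000
      vertex 19.000 0.000 9.000
    endloop
  endfacet
endsolid part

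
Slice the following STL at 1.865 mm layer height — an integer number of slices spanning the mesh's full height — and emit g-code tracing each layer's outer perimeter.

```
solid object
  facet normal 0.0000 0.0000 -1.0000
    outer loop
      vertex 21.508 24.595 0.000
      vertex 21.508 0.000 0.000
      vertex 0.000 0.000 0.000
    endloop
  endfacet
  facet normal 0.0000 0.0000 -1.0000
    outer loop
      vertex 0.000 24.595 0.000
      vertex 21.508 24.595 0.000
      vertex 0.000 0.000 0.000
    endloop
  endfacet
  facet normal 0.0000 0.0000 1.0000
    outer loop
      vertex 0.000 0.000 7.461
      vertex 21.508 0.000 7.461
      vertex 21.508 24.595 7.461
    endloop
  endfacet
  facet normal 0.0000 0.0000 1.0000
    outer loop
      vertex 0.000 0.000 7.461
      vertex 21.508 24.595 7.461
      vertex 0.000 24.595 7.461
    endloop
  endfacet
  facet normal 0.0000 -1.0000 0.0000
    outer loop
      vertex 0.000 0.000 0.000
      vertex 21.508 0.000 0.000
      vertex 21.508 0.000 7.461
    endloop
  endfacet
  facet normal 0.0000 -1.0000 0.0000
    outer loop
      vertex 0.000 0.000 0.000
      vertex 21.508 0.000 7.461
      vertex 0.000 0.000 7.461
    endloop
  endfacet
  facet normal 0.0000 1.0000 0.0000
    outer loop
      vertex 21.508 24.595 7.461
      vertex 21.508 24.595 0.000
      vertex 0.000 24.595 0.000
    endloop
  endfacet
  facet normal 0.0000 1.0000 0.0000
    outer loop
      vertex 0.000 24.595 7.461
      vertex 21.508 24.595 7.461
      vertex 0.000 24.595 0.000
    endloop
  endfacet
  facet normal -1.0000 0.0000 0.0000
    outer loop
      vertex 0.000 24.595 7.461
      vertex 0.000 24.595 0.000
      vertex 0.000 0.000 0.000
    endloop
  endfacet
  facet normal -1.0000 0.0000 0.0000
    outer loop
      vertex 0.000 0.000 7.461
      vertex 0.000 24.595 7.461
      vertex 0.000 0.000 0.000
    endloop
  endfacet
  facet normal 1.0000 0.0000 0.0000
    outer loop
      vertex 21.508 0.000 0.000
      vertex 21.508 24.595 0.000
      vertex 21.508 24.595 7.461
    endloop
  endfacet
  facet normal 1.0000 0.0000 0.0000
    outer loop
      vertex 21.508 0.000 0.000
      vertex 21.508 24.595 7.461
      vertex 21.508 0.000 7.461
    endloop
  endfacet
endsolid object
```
; perimeter-only toolpath
G21 ; units = mm
G90 ; absolute positioning
G28 ; home
; layer 1
G0 Z1.865
G0 X0.000 Y0.000
G1 X21.508 Y0.000
G1 X21.508 Y24.595
G1 X0.000 Y24.595
G1 X0.000 Y0.000
; layer 2
G0 Z3.731
G0 X0.000 Y0.000
G1 X21.508 Y0.000
G1 X21.508 Y24.595
G1 X0.000 Y24.595
G1 X0.000 Y0.000
; layer 3
G0 Z5.596
G0 X0.000 Y0.000
G1 X21.508 Y0.000
G1 X21.508 Y24.595
G1 X0.000 Y24.595
G1 X0.000 Y0.000
; layer 4
G0 Z7.461
G0 X0.000 Y0.000
G1 X21.508 Y0.000
G1 X21.508 Y24.595
G1 X0.000 Y24.595
G1 X0.000 Y0.000
M2 ; end

The solid is a rectangular box, roughly 21.5 × 24.6 mm footprint and 7.46 mm tall. Slicing at Δz = 1.865 mm — 4 equal slices spanning the solid's height, so layer i sits at z = i·h/4 — gives 4 non-empty perimeters. Each is a 4-segment closed polygon; G0 lifts to the layer z and rapids to the start vertex, then G1 traces the edges.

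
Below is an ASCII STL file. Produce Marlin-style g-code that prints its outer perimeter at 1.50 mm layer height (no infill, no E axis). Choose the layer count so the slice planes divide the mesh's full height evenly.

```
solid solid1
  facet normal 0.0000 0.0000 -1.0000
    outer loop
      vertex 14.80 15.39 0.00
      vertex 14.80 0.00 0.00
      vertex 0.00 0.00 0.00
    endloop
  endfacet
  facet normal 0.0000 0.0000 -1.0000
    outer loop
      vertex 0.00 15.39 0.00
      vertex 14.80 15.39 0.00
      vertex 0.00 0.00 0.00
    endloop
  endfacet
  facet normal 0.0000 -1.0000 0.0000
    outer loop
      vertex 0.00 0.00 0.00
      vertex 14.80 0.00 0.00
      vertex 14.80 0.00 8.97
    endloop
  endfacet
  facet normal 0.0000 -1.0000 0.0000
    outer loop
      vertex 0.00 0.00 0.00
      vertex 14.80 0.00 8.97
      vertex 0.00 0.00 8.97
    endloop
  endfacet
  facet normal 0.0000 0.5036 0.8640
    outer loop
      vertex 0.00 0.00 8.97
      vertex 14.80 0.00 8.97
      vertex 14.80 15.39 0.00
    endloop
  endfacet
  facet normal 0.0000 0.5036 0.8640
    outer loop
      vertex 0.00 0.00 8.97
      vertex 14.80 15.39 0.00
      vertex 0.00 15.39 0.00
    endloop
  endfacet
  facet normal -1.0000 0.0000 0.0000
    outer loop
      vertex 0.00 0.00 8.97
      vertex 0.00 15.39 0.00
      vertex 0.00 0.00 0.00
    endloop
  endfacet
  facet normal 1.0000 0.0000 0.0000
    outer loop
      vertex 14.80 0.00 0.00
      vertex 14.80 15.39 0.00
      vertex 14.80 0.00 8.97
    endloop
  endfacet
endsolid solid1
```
; perimeter-only toolpath
G21 ; units = mm
G90 ; absolute positioning
G28 ; home
; layer 1
G0 Z1.50
G0 X0.00 Y0.00
G1 X14.80 Y0.00
G1 X14.80 Y12.83
G1 X0.00 Y12.83
G1 X0.00 Y0.00
; layer 2
G0 Z2.99
G0 X0.00 Y0.00
G1 X14.80 Y0.00
G1 X14.80 Y10.26
G1 X0.00 Y10.26
G1 X0.00 Y0.00
; layer 3
G0 Z4.49
G0 X0.00 Y0.00
G1 X14.80 Y0.00
G1 X14.80 Y7.70
G1 X0.00 Y7.70
G1 X0.00 Y0.00
; layer 4
G0 Z5.98
G0 X0.00 Y0.00
G1 X14.80 Y0.00
G1 X14.80 Y5.13
G1 X0.00 Y5.13
G1 X0.00 Y0.00
; layer 5
G0 Z7.48
G0 X0.00 Y0.00
G1 X14.80 Y0.00
G1 X14.80 Y2.56
G1 X0.00 Y2.56
G1 X0.00 Y0.00
M2 ; end

The solid is a wedge (ramp): 14.8 × 15.4 mm base, rising to 8.97 mm along the y=0 edge and sloping linearly to z=0 at y=15.4. Slicing at Δz = 1.50 mm — 6 equal slices spanning the solid's height, so layer i sits at z = i·h/6 — gives 5 non-empty perimeters. Each is a 4-segment closed polygon; G0 lifts to the layer z and rapids to the start vertex, then G1 traces the edges. The cross-section shrinks linearly with z (the slice at the apex is degenerate and omitted).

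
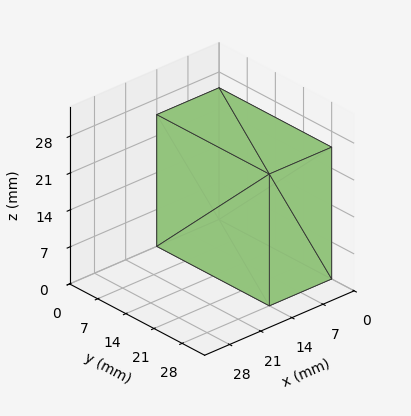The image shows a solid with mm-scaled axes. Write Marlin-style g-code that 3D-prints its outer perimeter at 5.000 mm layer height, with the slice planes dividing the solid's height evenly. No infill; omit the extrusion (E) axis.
Reading the render: the shape is a rectangular box, roughly 14 × 28 mm footprint and 25 mm tall (dimensions read to the nearest mm from the axis ticks). For the g-code, the solid's height is divided into equal slices at the stated Δz and each level perimeter traced with G1 moves after a G0 lift.

; perimeter-only toolpath
G21 ; units = mm
G90 ; absolute positioning
G28 ; home
; layer 1
G0 Z5.000
G0 X0.000 Y0.000
G1 X14.000 Y0.000
G1 X14.000 Y28.000
G1 X0.000 Y28.000
G1 X0.000 Y0.000
; layer 2
G0 Z10.000
G0 X0.000 Y0.000
G1 X14.000 Y0.000
G1 X14.000 Y28.000
G1 X0.000 Y28.000
G1 X0.000 Y0.000
; layer 3
G0 Z15.000
G0 X0.000 Y0.000
G1 X14.000 Y0.000
G1 X14.000 Y28.000
G1 X0.000 Y28.000
G1 X0.000 Y0.000
; layer 4
G0 Z20.000
G0 X0.000 Y0.000
G1 X14.000 Y0.000
G1 X14.000 Y28.000
G1 X0.000 Y28.000
G1 X0.000 Y0.000
; layer 5
G0 Z25.000
G0 X0.000 Y0.000
G1 X14.000 Y0.000
G1 X14.000 Y28.000
G1 X0.000 Y28.000
G1 X0.000 Y0.000
M2 ; end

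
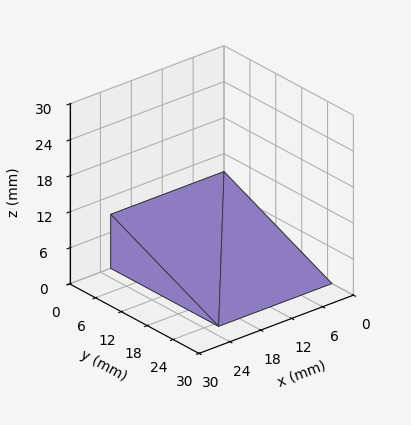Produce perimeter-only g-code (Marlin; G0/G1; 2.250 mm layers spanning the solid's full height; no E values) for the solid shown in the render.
Reading the render: the shape is a wedge (ramp): 22 × 25 mm base, rising to 9 mm along the y=0 edge and sloping linearly to z=0 at y=25 (dimensions read to the nearest mm from the axis ticks). For the g-code, the solid's height is divided into equal slices at the stated Δz and each level perimeter traced with G1 moves after a G0 lift.

; perimeter-only toolpath
G21 ; units = mm
G90 ; absolute positioning
G28 ; home
; layer 1
G0 Z2.250
G0 X0.000 Y0.000
G1 X22.000 Y0.000
G1 X22.000 Y18.750
G1 X0.000 Y18.750
G1 X0.000 Y0.000
; layer 2
G0 Z4.500
G0 X0.000 Y0.000
G1 X22.000 Y0.000
G1 X22.000 Y12.500
G1 X0.000 Y12.500
G1 X0.000 Y0.000
; layer 3
G0 Z6.750
G0 X0.000 Y0.000
G1 X22.000 Y0.000
G1 X22.000 Y6.250
G1 X0.000 Y6.250
G1 X0.000 Y0.000
M2 ; end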